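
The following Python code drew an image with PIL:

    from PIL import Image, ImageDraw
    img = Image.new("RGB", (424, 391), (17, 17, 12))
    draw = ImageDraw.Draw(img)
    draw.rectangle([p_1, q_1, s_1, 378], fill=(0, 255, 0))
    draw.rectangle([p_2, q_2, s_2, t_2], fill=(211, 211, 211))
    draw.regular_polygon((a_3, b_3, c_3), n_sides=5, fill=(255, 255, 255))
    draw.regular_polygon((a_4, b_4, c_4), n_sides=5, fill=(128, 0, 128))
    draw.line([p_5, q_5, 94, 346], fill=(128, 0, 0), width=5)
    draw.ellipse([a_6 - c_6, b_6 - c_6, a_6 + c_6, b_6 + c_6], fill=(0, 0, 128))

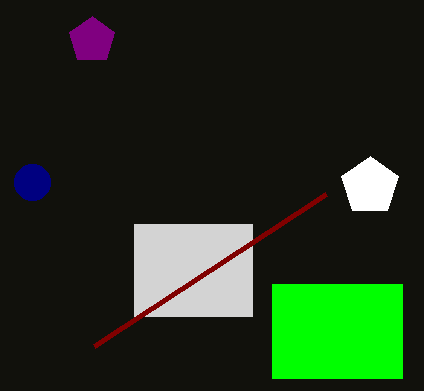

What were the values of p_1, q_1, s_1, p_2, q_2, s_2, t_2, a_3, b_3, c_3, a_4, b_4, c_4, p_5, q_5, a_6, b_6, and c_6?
p_1 = 272, q_1 = 284, s_1 = 402, p_2 = 134, q_2 = 224, s_2 = 252, t_2 = 316, a_3 = 370, b_3 = 186, c_3 = 30, a_4 = 92, b_4 = 40, c_4 = 24, p_5 = 326, q_5 = 194, a_6 = 32, b_6 = 182, c_6 = 18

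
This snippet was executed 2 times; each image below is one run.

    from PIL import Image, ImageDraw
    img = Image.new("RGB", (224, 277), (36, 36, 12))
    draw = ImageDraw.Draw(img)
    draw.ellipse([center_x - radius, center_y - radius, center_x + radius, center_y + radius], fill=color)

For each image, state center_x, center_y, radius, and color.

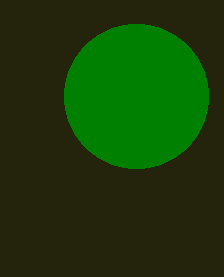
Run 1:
center_x = 136; center_y = 96; radius = 72; color = 'green'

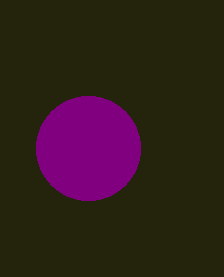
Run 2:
center_x = 88, center_y = 148, radius = 52, color = 'purple'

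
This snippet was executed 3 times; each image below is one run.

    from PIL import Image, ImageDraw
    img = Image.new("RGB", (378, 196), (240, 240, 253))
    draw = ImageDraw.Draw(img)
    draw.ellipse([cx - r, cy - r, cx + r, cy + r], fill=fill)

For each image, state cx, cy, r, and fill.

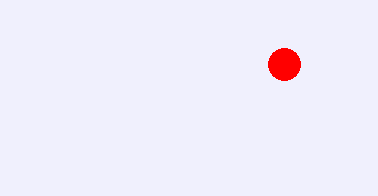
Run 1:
cx = 284
cy = 64
r = 16
fill = 'red'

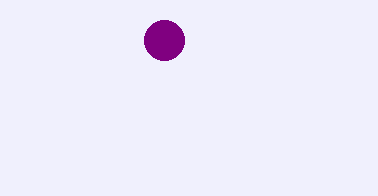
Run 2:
cx = 164
cy = 40
r = 20
fill = 'purple'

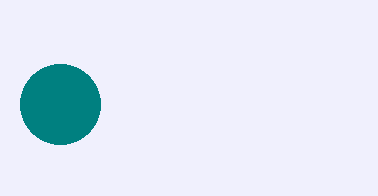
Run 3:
cx = 60
cy = 104
r = 40
fill = 'teal'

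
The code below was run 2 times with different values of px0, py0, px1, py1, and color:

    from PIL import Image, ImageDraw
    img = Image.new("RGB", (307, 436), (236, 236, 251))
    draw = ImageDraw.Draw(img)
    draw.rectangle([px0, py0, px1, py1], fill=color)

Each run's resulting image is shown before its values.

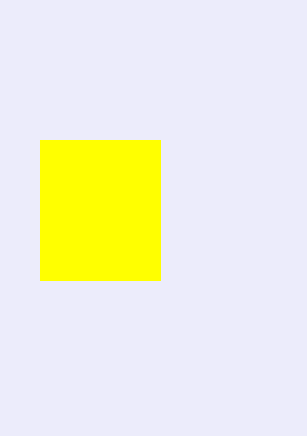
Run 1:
px0 = 40
py0 = 140
px1 = 160
py1 = 280
color = 'yellow'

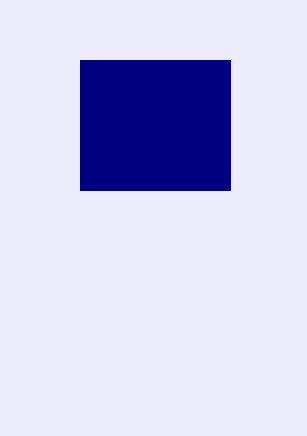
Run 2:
px0 = 80
py0 = 60
px1 = 230
py1 = 190
color = 'navy'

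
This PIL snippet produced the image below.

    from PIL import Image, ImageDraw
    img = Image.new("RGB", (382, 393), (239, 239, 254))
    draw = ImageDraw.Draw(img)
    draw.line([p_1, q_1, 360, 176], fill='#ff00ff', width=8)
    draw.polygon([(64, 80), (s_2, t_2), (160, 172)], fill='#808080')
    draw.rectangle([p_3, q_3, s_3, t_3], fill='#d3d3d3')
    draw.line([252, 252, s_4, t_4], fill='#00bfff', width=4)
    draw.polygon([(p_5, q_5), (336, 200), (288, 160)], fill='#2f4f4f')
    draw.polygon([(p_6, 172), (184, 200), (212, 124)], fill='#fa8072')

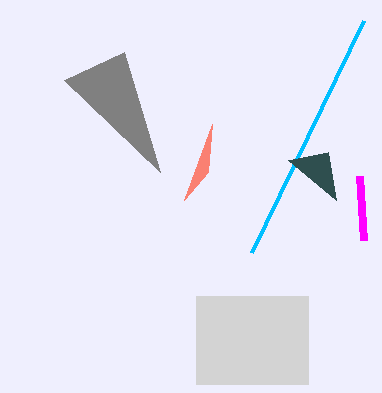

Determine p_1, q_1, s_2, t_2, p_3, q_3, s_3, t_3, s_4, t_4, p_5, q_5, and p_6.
p_1 = 364; q_1 = 240; s_2 = 124; t_2 = 52; p_3 = 196; q_3 = 296; s_3 = 308; t_3 = 384; s_4 = 364; t_4 = 20; p_5 = 328; q_5 = 152; p_6 = 208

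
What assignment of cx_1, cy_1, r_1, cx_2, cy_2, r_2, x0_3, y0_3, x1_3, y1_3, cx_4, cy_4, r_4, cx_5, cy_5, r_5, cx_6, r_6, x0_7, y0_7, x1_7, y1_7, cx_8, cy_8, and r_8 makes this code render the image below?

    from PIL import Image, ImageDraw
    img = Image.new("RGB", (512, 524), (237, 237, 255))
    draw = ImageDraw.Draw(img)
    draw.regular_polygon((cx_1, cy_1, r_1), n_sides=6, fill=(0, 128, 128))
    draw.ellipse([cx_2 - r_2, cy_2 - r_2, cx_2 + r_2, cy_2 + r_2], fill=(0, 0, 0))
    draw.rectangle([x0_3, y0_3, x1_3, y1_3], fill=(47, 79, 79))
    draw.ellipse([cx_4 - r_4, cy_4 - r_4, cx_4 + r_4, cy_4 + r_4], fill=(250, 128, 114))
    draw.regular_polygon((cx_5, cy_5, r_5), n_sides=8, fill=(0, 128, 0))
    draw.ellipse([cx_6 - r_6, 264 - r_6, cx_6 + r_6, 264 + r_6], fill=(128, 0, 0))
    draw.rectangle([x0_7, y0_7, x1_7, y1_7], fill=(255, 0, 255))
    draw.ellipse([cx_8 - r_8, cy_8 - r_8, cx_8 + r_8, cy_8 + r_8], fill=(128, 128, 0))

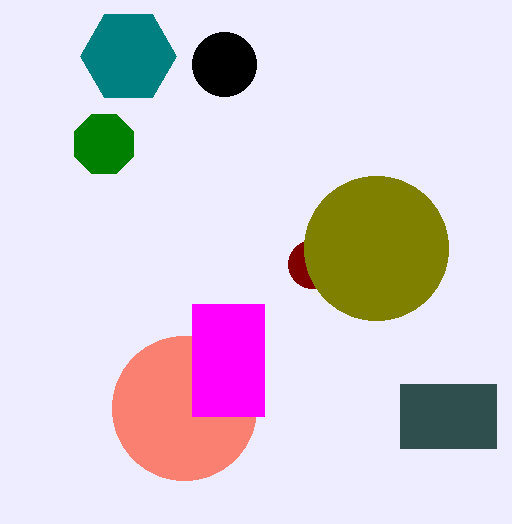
cx_1 = 128, cy_1 = 56, r_1 = 48, cx_2 = 224, cy_2 = 64, r_2 = 32, x0_3 = 400, y0_3 = 384, x1_3 = 496, y1_3 = 448, cx_4 = 184, cy_4 = 408, r_4 = 72, cx_5 = 104, cy_5 = 144, r_5 = 32, cx_6 = 312, r_6 = 24, x0_7 = 192, y0_7 = 304, x1_7 = 264, y1_7 = 416, cx_8 = 376, cy_8 = 248, r_8 = 72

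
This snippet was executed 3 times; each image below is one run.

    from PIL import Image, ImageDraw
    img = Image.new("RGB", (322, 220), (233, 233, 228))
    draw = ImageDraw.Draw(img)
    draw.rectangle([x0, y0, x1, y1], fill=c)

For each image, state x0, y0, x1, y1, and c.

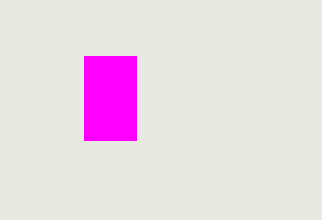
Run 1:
x0 = 84; y0 = 56; x1 = 136; y1 = 140; c = 'magenta'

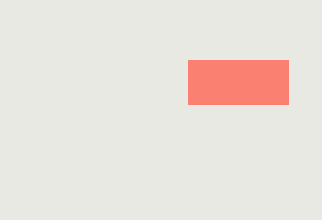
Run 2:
x0 = 188
y0 = 60
x1 = 288
y1 = 104
c = 'salmon'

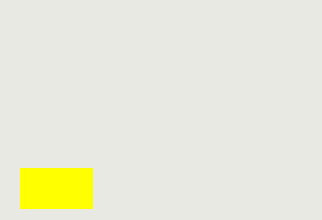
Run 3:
x0 = 20; y0 = 168; x1 = 92; y1 = 208; c = 'yellow'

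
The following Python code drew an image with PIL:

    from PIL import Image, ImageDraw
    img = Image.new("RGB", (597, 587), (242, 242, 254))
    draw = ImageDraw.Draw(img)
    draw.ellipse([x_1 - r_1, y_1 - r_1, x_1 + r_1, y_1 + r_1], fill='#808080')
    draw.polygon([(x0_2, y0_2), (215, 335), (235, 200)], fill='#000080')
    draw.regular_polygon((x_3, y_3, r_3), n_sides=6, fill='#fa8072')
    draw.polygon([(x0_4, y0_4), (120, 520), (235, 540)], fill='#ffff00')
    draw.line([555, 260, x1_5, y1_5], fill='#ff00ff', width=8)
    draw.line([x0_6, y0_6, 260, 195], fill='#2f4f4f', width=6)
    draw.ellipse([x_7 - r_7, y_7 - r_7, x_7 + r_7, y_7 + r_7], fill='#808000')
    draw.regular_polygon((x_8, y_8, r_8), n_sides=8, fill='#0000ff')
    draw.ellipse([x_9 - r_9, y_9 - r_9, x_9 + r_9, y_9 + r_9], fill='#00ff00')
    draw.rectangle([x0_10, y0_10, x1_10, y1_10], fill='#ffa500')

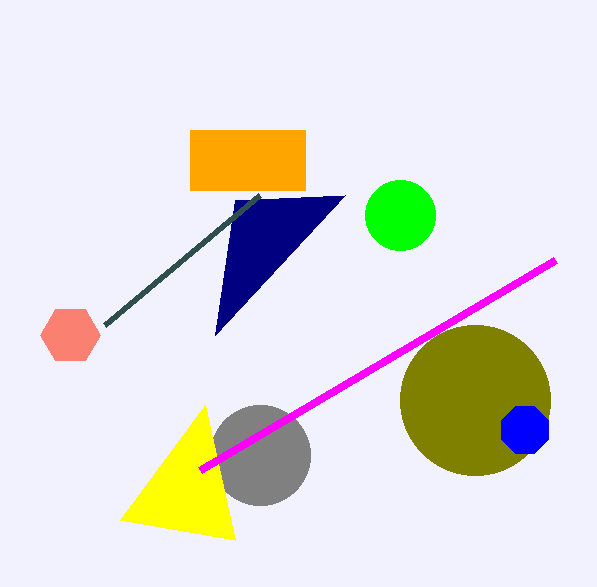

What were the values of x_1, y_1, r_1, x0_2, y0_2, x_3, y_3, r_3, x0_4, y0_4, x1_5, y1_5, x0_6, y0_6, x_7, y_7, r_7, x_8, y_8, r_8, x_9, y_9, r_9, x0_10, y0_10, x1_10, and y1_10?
x_1 = 260; y_1 = 455; r_1 = 50; x0_2 = 345; y0_2 = 195; x_3 = 70; y_3 = 335; r_3 = 30; x0_4 = 205; y0_4 = 405; x1_5 = 200; y1_5 = 470; x0_6 = 105; y0_6 = 325; x_7 = 475; y_7 = 400; r_7 = 75; x_8 = 525; y_8 = 430; r_8 = 25; x_9 = 400; y_9 = 215; r_9 = 35; x0_10 = 190; y0_10 = 130; x1_10 = 305; y1_10 = 190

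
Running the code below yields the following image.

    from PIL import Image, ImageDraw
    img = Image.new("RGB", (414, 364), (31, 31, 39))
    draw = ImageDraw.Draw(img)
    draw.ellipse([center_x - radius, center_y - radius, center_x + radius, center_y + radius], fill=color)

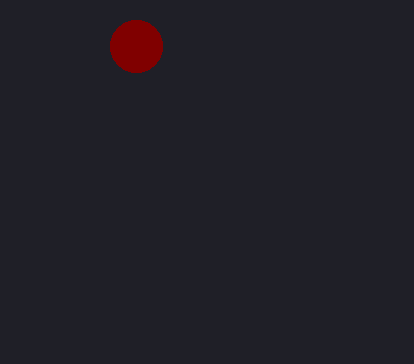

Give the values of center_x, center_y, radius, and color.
center_x = 136
center_y = 46
radius = 26
color = 'maroon'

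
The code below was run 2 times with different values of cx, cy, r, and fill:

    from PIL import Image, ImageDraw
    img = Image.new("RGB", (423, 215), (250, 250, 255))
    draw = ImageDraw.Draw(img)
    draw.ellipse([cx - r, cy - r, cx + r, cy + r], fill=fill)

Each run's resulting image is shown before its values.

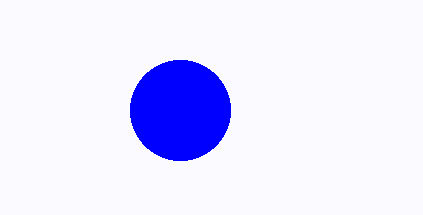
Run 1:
cx = 180, cy = 110, r = 50, fill = 'blue'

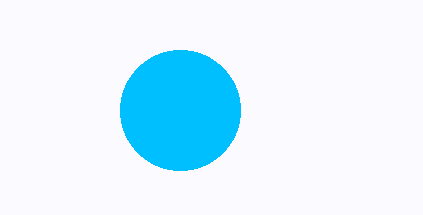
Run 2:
cx = 180
cy = 110
r = 60
fill = 'deepskyblue'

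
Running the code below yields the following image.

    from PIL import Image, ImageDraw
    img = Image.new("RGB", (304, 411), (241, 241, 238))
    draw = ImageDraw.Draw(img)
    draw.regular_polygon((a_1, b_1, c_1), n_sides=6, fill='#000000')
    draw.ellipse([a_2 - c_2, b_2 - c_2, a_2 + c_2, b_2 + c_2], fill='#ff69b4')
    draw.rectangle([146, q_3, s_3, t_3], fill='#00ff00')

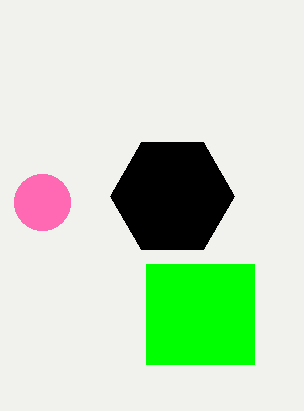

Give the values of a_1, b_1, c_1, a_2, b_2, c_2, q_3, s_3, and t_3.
a_1 = 172; b_1 = 196; c_1 = 62; a_2 = 42; b_2 = 202; c_2 = 28; q_3 = 264; s_3 = 254; t_3 = 364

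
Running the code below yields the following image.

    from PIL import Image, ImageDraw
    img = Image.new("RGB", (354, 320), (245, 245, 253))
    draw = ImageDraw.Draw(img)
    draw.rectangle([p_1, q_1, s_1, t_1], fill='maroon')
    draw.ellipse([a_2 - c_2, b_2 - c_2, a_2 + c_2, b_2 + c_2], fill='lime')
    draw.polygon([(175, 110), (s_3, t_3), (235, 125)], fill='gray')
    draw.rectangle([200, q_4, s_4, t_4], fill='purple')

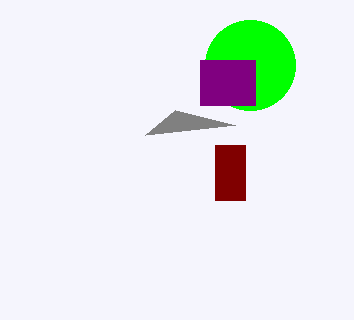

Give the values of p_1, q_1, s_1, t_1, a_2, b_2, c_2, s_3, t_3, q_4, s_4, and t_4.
p_1 = 215; q_1 = 145; s_1 = 245; t_1 = 200; a_2 = 250; b_2 = 65; c_2 = 45; s_3 = 145; t_3 = 135; q_4 = 60; s_4 = 255; t_4 = 105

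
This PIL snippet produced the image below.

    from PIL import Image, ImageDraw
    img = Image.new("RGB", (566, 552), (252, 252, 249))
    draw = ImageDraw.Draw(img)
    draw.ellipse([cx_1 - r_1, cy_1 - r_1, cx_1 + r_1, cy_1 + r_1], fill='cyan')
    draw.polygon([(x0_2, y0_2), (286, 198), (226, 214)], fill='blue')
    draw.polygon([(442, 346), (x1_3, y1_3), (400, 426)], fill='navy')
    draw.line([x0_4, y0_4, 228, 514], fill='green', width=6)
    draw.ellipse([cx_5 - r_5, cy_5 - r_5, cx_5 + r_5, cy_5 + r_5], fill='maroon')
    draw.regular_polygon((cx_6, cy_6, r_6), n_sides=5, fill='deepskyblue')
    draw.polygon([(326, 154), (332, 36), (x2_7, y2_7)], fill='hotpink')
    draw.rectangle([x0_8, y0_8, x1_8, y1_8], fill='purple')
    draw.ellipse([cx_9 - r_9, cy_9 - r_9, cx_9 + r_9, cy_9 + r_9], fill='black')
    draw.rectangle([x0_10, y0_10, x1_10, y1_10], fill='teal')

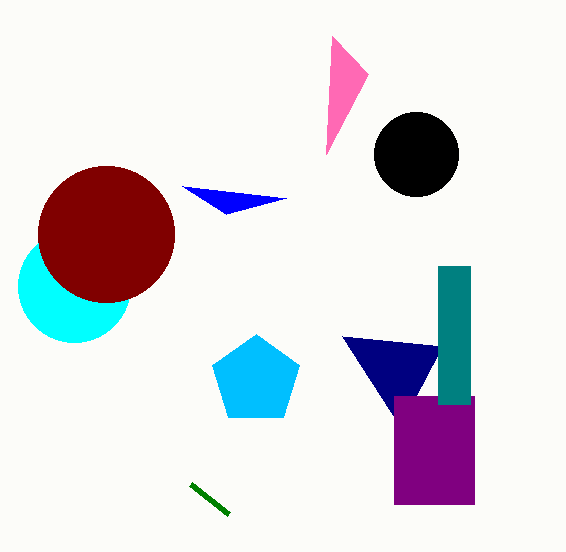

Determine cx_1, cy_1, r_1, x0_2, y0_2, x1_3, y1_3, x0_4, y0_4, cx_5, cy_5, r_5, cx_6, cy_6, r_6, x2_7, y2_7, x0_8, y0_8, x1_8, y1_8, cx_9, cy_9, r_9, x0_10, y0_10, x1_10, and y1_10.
cx_1 = 74; cy_1 = 286; r_1 = 56; x0_2 = 182; y0_2 = 186; x1_3 = 342; y1_3 = 336; x0_4 = 190; y0_4 = 484; cx_5 = 106; cy_5 = 234; r_5 = 68; cx_6 = 256; cy_6 = 380; r_6 = 46; x2_7 = 368; y2_7 = 74; x0_8 = 394; y0_8 = 396; x1_8 = 474; y1_8 = 504; cx_9 = 416; cy_9 = 154; r_9 = 42; x0_10 = 438; y0_10 = 266; x1_10 = 470; y1_10 = 404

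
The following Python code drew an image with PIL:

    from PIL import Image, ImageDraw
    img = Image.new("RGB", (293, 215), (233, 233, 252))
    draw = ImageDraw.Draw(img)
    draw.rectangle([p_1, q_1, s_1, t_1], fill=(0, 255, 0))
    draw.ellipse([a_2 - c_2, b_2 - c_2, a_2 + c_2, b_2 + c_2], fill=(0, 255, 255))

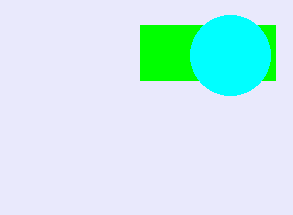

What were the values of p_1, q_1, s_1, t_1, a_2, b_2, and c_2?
p_1 = 140; q_1 = 25; s_1 = 275; t_1 = 80; a_2 = 230; b_2 = 55; c_2 = 40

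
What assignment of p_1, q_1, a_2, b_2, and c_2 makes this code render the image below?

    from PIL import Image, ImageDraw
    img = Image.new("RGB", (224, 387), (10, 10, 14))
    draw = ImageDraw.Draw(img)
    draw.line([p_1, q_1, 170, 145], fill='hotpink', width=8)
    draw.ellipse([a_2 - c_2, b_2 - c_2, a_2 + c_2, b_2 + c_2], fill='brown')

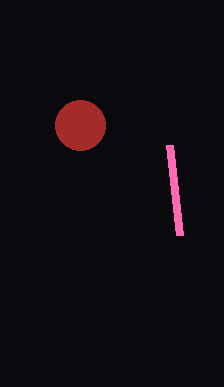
p_1 = 180; q_1 = 235; a_2 = 80; b_2 = 125; c_2 = 25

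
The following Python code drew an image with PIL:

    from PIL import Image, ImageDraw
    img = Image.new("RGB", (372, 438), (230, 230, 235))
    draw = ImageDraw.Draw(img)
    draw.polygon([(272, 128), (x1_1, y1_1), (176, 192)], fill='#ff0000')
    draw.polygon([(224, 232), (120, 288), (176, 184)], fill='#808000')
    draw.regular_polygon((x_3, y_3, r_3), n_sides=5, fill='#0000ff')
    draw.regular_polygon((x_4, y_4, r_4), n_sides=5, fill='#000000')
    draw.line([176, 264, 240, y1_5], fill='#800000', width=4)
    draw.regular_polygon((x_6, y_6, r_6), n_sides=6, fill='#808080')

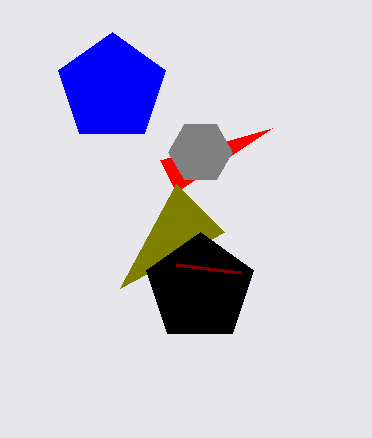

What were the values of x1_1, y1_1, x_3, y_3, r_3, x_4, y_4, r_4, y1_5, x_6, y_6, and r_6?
x1_1 = 160
y1_1 = 160
x_3 = 112
y_3 = 88
r_3 = 56
x_4 = 200
y_4 = 288
r_4 = 56
y1_5 = 272
x_6 = 200
y_6 = 152
r_6 = 32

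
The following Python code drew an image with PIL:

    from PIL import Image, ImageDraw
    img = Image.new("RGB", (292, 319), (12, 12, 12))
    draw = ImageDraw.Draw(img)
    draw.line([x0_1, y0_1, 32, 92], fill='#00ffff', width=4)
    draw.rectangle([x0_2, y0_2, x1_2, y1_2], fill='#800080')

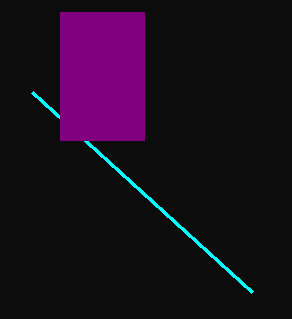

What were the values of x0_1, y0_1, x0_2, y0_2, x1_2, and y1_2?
x0_1 = 252; y0_1 = 292; x0_2 = 60; y0_2 = 12; x1_2 = 144; y1_2 = 140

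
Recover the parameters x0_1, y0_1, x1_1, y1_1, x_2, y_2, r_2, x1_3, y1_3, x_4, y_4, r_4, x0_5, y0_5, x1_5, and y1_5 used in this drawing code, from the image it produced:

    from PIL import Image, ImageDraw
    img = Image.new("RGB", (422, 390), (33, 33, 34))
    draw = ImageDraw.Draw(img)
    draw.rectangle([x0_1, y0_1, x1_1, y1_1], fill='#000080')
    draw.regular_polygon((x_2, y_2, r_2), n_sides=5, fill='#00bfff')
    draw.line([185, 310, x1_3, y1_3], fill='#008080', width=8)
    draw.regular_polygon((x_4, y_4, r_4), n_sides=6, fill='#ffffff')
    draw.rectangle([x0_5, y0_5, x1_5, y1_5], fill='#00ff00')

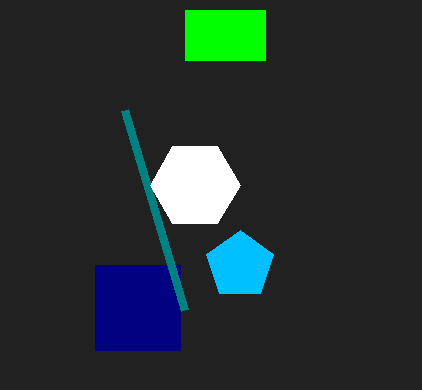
x0_1 = 95
y0_1 = 265
x1_1 = 180
y1_1 = 350
x_2 = 240
y_2 = 265
r_2 = 35
x1_3 = 125
y1_3 = 110
x_4 = 195
y_4 = 185
r_4 = 45
x0_5 = 185
y0_5 = 10
x1_5 = 265
y1_5 = 60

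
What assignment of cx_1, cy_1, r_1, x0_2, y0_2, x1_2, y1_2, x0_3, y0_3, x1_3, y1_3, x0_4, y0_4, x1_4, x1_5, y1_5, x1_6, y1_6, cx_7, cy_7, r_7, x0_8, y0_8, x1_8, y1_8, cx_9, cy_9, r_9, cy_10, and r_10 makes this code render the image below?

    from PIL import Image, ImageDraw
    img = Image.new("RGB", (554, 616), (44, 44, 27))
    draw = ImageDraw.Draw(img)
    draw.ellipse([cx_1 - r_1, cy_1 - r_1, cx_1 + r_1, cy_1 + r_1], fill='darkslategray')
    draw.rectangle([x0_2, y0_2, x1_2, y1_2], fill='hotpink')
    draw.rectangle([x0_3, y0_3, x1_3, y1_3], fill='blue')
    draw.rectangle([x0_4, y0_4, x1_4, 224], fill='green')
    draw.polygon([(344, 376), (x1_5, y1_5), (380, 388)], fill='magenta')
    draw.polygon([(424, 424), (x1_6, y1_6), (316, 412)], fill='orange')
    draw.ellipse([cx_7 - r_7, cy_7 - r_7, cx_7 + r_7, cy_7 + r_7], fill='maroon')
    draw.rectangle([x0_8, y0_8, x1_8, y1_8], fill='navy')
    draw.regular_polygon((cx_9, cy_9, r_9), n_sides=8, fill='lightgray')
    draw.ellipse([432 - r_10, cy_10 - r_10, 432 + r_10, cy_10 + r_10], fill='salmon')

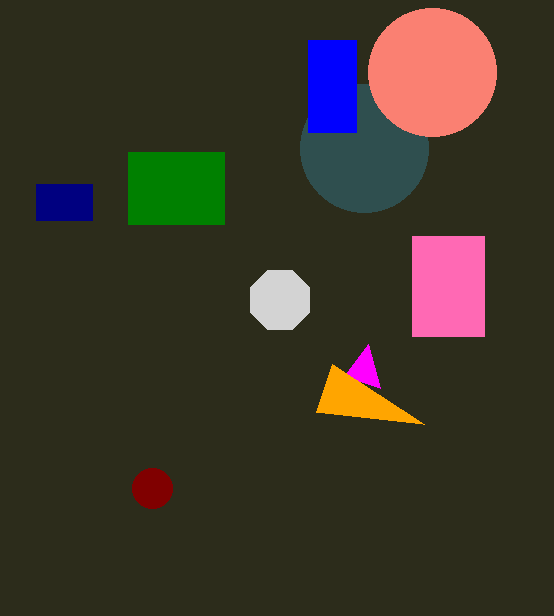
cx_1 = 364; cy_1 = 148; r_1 = 64; x0_2 = 412; y0_2 = 236; x1_2 = 484; y1_2 = 336; x0_3 = 308; y0_3 = 40; x1_3 = 356; y1_3 = 132; x0_4 = 128; y0_4 = 152; x1_4 = 224; x1_5 = 368; y1_5 = 344; x1_6 = 332; y1_6 = 364; cx_7 = 152; cy_7 = 488; r_7 = 20; x0_8 = 36; y0_8 = 184; x1_8 = 92; y1_8 = 220; cx_9 = 280; cy_9 = 300; r_9 = 32; cy_10 = 72; r_10 = 64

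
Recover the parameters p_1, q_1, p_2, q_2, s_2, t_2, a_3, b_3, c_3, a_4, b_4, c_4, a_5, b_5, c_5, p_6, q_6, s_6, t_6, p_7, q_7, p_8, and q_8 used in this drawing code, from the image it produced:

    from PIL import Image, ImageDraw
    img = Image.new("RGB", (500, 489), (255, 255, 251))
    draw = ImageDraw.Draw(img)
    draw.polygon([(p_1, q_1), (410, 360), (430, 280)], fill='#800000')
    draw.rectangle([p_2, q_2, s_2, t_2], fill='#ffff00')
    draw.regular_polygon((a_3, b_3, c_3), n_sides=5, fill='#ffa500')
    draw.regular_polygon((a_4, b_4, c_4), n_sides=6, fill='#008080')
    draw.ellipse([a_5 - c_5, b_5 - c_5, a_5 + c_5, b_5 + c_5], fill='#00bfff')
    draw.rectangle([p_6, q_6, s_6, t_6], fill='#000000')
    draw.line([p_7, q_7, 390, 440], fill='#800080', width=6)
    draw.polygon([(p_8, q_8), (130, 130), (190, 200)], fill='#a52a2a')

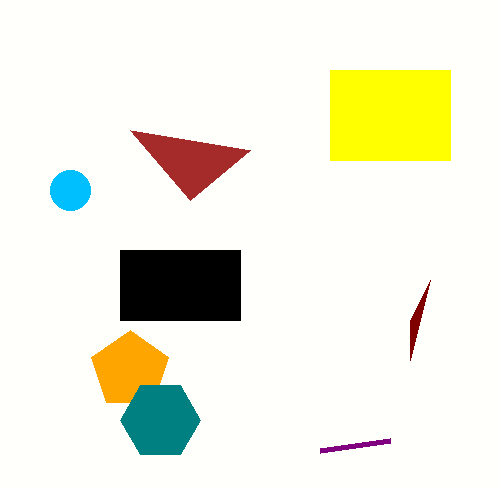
p_1 = 410, q_1 = 320, p_2 = 330, q_2 = 70, s_2 = 450, t_2 = 160, a_3 = 130, b_3 = 370, c_3 = 40, a_4 = 160, b_4 = 420, c_4 = 40, a_5 = 70, b_5 = 190, c_5 = 20, p_6 = 120, q_6 = 250, s_6 = 240, t_6 = 320, p_7 = 320, q_7 = 450, p_8 = 250, q_8 = 150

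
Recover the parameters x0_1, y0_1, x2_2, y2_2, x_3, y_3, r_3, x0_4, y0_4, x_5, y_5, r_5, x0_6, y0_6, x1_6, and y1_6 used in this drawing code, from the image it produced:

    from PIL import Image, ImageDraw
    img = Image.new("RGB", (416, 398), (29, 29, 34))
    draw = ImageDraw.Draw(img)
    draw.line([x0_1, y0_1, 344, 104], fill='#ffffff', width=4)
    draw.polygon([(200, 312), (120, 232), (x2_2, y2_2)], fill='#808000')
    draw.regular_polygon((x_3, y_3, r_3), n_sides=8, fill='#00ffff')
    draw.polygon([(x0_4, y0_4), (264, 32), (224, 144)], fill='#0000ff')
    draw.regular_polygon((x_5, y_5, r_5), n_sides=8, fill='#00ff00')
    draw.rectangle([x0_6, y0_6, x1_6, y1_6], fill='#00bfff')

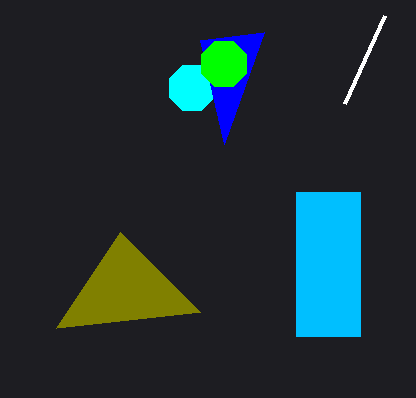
x0_1 = 384
y0_1 = 16
x2_2 = 56
y2_2 = 328
x_3 = 192
y_3 = 88
r_3 = 24
x0_4 = 200
y0_4 = 40
x_5 = 224
y_5 = 64
r_5 = 24
x0_6 = 296
y0_6 = 192
x1_6 = 360
y1_6 = 336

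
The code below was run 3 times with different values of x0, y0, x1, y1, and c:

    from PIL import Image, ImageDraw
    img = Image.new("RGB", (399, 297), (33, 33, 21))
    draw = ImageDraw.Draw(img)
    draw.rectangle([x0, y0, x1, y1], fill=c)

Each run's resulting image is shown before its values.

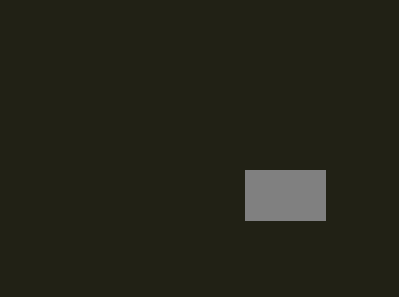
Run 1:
x0 = 245
y0 = 170
x1 = 325
y1 = 220
c = 'gray'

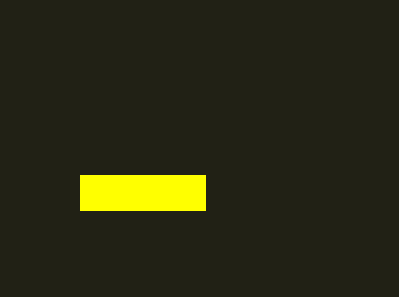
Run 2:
x0 = 80, y0 = 175, x1 = 205, y1 = 210, c = 'yellow'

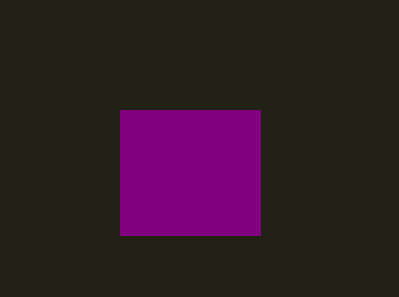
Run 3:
x0 = 120
y0 = 110
x1 = 260
y1 = 235
c = 'purple'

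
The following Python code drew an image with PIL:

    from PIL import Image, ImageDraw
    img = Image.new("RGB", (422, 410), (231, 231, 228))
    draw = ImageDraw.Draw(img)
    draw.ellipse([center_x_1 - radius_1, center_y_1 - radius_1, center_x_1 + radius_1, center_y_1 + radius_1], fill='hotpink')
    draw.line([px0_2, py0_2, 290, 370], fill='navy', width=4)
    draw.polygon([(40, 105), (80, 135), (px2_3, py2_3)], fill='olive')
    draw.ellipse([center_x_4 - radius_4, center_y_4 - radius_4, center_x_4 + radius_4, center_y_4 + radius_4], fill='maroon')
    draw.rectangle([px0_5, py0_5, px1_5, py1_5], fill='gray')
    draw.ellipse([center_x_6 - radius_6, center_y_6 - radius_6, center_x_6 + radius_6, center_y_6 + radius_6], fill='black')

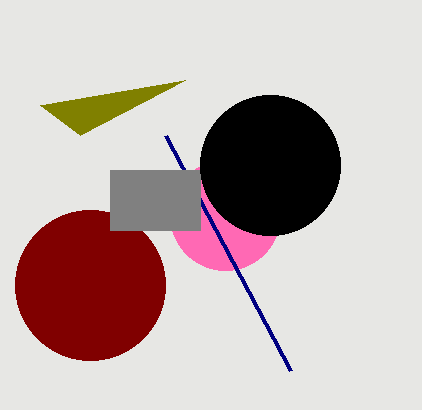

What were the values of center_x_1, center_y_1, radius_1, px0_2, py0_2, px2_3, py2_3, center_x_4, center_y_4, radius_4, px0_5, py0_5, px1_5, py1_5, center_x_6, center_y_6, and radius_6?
center_x_1 = 225, center_y_1 = 215, radius_1 = 55, px0_2 = 165, py0_2 = 135, px2_3 = 185, py2_3 = 80, center_x_4 = 90, center_y_4 = 285, radius_4 = 75, px0_5 = 110, py0_5 = 170, px1_5 = 200, py1_5 = 230, center_x_6 = 270, center_y_6 = 165, radius_6 = 70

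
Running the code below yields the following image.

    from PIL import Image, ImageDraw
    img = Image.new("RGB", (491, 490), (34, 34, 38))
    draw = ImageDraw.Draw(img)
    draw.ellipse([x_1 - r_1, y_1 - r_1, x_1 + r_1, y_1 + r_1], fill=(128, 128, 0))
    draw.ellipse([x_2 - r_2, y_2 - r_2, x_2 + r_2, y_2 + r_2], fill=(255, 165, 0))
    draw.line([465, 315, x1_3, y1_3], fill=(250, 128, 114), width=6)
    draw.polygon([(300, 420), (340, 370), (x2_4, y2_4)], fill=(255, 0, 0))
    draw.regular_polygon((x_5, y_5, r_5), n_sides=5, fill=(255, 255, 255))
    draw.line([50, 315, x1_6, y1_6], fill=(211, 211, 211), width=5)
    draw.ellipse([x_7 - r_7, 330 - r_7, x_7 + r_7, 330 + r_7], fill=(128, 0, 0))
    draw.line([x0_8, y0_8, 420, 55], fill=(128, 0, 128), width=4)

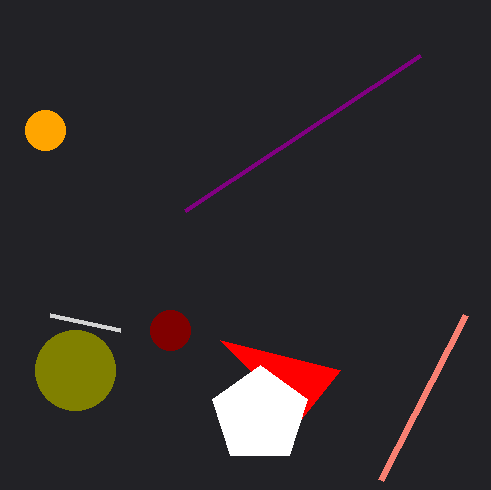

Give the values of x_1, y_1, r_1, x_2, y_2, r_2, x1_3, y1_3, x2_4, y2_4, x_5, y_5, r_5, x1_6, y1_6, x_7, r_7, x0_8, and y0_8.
x_1 = 75; y_1 = 370; r_1 = 40; x_2 = 45; y_2 = 130; r_2 = 20; x1_3 = 380; y1_3 = 480; x2_4 = 220; y2_4 = 340; x_5 = 260; y_5 = 415; r_5 = 50; x1_6 = 120; y1_6 = 330; x_7 = 170; r_7 = 20; x0_8 = 185; y0_8 = 210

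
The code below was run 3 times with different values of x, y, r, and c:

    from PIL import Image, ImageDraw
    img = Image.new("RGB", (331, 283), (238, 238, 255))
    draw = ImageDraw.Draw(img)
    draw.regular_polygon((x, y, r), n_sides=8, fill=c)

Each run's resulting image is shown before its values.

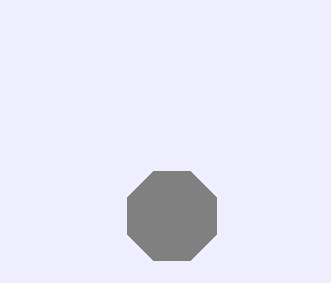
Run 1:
x = 172, y = 216, r = 48, c = 'gray'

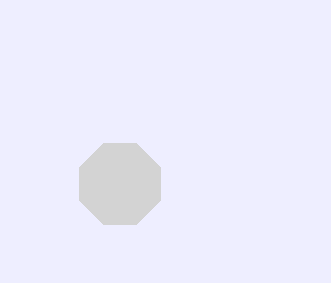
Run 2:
x = 120
y = 184
r = 44
c = 'lightgray'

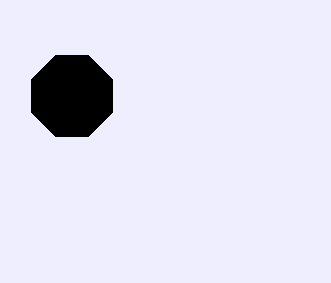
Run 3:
x = 72; y = 96; r = 44; c = 'black'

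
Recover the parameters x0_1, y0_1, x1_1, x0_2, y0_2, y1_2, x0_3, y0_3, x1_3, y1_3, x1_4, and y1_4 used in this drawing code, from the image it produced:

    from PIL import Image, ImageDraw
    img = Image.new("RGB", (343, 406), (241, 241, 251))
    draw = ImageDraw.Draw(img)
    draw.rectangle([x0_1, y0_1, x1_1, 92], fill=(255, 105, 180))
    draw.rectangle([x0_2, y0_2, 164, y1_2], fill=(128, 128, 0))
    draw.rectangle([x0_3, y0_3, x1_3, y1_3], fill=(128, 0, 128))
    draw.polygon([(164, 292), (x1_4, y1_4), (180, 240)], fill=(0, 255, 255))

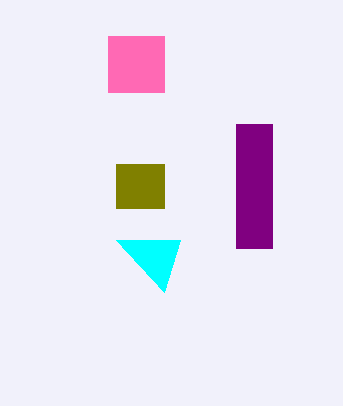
x0_1 = 108, y0_1 = 36, x1_1 = 164, x0_2 = 116, y0_2 = 164, y1_2 = 208, x0_3 = 236, y0_3 = 124, x1_3 = 272, y1_3 = 248, x1_4 = 116, y1_4 = 240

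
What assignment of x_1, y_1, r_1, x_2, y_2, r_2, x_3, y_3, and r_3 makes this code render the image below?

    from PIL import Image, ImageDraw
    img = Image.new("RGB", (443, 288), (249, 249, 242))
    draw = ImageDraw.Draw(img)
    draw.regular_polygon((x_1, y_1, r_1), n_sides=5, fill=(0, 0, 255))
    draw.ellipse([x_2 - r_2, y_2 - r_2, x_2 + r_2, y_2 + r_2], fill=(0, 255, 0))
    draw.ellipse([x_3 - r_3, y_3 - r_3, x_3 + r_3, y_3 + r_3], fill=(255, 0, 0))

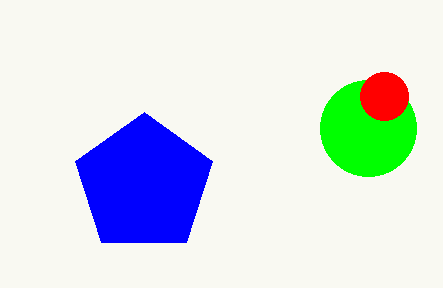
x_1 = 144, y_1 = 184, r_1 = 72, x_2 = 368, y_2 = 128, r_2 = 48, x_3 = 384, y_3 = 96, r_3 = 24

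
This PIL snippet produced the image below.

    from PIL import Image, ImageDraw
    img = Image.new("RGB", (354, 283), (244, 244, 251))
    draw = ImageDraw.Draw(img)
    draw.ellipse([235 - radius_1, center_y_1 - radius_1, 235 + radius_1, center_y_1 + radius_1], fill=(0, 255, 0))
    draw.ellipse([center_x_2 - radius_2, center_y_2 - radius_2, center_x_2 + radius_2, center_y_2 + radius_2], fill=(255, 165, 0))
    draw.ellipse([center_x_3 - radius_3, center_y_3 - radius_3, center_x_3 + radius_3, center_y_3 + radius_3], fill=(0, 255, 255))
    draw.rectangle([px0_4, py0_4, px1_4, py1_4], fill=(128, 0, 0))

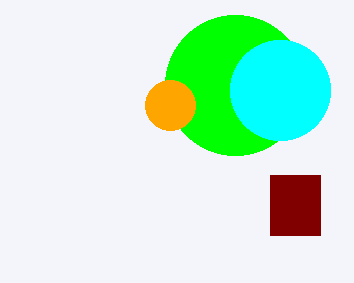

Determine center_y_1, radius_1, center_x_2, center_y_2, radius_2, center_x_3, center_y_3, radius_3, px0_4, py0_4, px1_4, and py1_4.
center_y_1 = 85
radius_1 = 70
center_x_2 = 170
center_y_2 = 105
radius_2 = 25
center_x_3 = 280
center_y_3 = 90
radius_3 = 50
px0_4 = 270
py0_4 = 175
px1_4 = 320
py1_4 = 235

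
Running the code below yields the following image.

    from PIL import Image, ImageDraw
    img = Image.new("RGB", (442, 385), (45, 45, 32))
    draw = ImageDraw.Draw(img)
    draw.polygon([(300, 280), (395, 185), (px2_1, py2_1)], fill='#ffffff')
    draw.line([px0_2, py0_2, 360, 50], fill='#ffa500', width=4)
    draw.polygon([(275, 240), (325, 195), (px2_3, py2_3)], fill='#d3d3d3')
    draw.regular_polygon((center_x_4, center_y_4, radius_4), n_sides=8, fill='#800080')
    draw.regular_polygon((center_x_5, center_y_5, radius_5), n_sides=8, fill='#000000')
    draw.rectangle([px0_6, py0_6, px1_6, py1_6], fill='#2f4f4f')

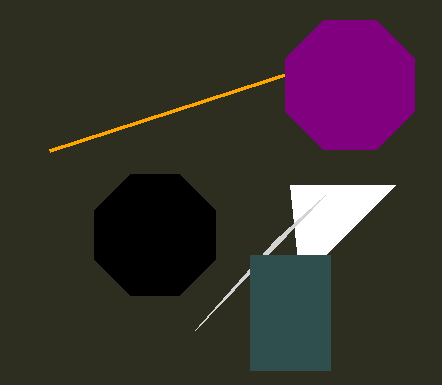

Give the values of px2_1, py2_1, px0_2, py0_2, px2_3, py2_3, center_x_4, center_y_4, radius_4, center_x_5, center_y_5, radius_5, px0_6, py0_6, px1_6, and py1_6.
px2_1 = 290; py2_1 = 185; px0_2 = 50; py0_2 = 150; px2_3 = 195; py2_3 = 330; center_x_4 = 350; center_y_4 = 85; radius_4 = 70; center_x_5 = 155; center_y_5 = 235; radius_5 = 65; px0_6 = 250; py0_6 = 255; px1_6 = 330; py1_6 = 370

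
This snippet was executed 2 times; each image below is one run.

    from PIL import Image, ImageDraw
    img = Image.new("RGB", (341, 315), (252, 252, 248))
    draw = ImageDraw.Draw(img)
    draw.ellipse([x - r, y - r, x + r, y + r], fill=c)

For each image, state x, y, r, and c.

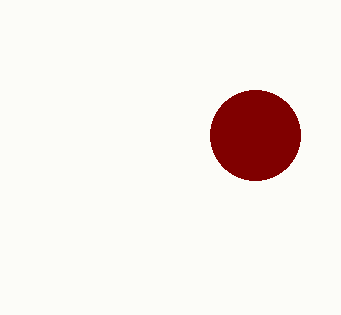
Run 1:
x = 255, y = 135, r = 45, c = 'maroon'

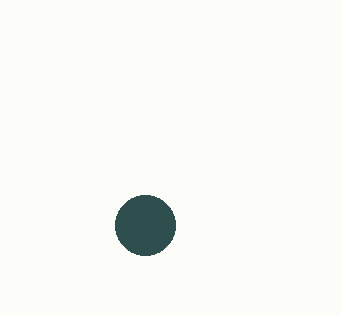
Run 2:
x = 145
y = 225
r = 30
c = 'darkslategray'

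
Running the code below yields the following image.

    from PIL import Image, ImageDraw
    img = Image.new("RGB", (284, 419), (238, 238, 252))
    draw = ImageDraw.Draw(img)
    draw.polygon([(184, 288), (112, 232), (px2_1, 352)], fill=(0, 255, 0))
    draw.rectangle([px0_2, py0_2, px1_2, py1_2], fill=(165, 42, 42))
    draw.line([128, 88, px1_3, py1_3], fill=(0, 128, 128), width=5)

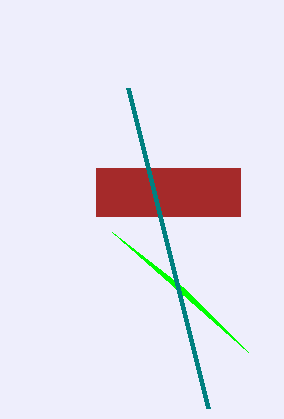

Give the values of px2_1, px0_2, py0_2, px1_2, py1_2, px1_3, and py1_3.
px2_1 = 248; px0_2 = 96; py0_2 = 168; px1_2 = 240; py1_2 = 216; px1_3 = 208; py1_3 = 408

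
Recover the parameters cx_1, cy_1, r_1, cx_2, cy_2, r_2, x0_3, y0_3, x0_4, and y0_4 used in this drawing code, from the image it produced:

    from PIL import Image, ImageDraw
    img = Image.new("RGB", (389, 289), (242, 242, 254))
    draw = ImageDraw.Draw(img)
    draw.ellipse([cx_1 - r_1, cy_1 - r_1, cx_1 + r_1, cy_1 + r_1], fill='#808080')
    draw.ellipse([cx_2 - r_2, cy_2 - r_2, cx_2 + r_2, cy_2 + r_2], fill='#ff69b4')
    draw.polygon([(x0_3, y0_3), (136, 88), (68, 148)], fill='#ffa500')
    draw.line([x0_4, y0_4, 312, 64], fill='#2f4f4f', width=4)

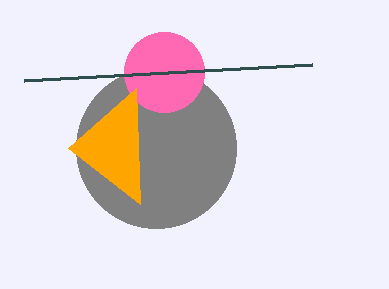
cx_1 = 156
cy_1 = 148
r_1 = 80
cx_2 = 164
cy_2 = 72
r_2 = 40
x0_3 = 140
y0_3 = 204
x0_4 = 24
y0_4 = 80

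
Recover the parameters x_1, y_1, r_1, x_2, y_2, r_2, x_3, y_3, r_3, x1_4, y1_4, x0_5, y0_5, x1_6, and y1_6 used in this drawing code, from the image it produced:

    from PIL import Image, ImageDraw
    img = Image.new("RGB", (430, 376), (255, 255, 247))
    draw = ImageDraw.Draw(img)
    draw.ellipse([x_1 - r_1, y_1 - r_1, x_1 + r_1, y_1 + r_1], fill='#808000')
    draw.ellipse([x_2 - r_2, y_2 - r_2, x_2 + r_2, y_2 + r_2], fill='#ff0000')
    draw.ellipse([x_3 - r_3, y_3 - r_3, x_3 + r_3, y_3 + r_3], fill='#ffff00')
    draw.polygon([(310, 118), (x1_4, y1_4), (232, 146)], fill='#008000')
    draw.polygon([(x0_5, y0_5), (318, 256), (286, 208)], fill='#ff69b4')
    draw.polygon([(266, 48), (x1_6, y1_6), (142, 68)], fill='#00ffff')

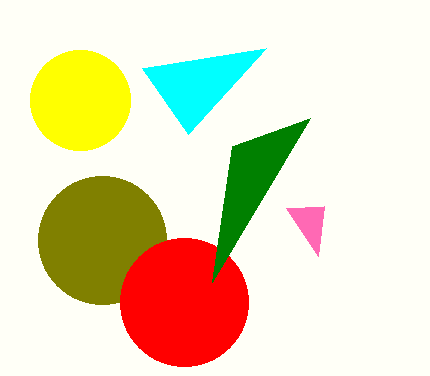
x_1 = 102, y_1 = 240, r_1 = 64, x_2 = 184, y_2 = 302, r_2 = 64, x_3 = 80, y_3 = 100, r_3 = 50, x1_4 = 212, y1_4 = 282, x0_5 = 324, y0_5 = 206, x1_6 = 188, y1_6 = 134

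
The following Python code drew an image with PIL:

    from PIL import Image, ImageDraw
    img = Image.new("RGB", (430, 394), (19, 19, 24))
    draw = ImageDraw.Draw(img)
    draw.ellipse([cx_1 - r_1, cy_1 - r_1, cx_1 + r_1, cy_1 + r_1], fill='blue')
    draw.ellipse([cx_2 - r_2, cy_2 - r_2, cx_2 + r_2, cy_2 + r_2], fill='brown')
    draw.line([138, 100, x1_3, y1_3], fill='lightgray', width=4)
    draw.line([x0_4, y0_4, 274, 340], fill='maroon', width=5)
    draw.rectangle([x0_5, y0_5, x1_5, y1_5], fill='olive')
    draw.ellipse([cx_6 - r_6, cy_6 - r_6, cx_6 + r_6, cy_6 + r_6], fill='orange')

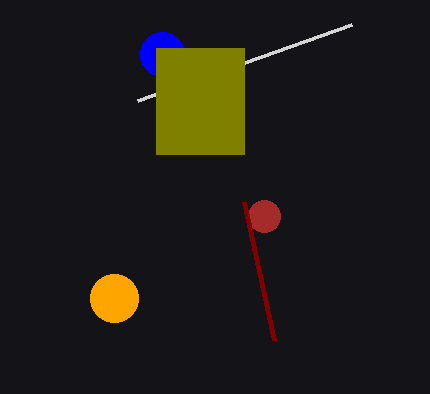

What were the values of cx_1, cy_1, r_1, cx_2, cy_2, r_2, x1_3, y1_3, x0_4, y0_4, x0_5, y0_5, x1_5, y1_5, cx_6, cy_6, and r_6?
cx_1 = 162
cy_1 = 54
r_1 = 22
cx_2 = 264
cy_2 = 216
r_2 = 16
x1_3 = 352
y1_3 = 24
x0_4 = 244
y0_4 = 202
x0_5 = 156
y0_5 = 48
x1_5 = 244
y1_5 = 154
cx_6 = 114
cy_6 = 298
r_6 = 24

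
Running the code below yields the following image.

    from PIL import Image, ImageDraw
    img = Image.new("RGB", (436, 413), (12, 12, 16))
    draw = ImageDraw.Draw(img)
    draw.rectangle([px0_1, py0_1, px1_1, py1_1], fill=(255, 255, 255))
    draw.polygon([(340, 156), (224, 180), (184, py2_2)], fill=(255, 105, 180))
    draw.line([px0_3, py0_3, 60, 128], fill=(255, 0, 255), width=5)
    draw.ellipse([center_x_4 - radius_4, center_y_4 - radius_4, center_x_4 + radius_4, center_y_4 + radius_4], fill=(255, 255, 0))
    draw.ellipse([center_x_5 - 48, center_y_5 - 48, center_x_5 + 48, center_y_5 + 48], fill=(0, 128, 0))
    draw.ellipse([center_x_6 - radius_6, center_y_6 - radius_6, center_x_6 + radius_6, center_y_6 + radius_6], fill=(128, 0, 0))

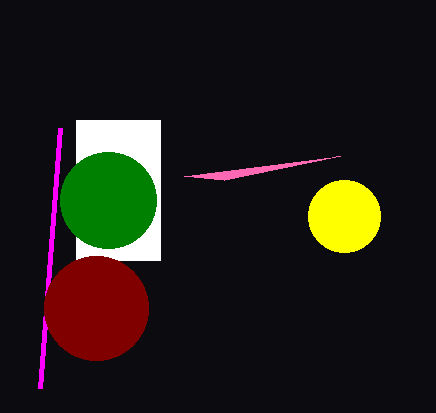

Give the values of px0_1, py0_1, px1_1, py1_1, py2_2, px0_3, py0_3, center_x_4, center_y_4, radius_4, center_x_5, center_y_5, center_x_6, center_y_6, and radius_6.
px0_1 = 76
py0_1 = 120
px1_1 = 160
py1_1 = 260
py2_2 = 176
px0_3 = 40
py0_3 = 388
center_x_4 = 344
center_y_4 = 216
radius_4 = 36
center_x_5 = 108
center_y_5 = 200
center_x_6 = 96
center_y_6 = 308
radius_6 = 52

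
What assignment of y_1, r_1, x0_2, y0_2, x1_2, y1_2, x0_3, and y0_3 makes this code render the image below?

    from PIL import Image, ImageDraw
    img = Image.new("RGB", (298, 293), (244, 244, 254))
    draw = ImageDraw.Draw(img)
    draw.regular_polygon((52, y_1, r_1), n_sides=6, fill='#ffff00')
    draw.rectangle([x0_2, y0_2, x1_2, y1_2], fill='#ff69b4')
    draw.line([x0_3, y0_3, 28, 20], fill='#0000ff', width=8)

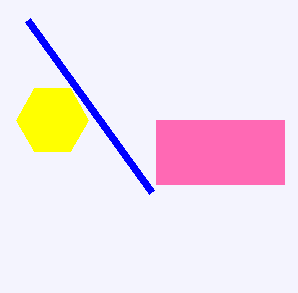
y_1 = 120, r_1 = 36, x0_2 = 156, y0_2 = 120, x1_2 = 284, y1_2 = 184, x0_3 = 152, y0_3 = 192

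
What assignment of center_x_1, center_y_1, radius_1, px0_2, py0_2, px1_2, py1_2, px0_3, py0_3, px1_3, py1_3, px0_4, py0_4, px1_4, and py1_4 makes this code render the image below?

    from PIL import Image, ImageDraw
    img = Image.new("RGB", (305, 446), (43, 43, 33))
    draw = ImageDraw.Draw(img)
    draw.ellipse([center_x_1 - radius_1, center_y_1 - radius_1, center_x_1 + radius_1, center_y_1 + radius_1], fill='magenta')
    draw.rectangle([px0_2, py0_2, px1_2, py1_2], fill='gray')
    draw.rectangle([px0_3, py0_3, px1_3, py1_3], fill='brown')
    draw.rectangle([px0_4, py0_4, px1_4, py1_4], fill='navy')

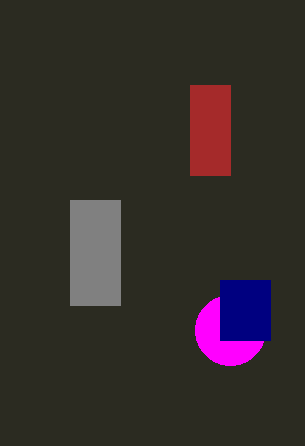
center_x_1 = 230; center_y_1 = 330; radius_1 = 35; px0_2 = 70; py0_2 = 200; px1_2 = 120; py1_2 = 305; px0_3 = 190; py0_3 = 85; px1_3 = 230; py1_3 = 175; px0_4 = 220; py0_4 = 280; px1_4 = 270; py1_4 = 340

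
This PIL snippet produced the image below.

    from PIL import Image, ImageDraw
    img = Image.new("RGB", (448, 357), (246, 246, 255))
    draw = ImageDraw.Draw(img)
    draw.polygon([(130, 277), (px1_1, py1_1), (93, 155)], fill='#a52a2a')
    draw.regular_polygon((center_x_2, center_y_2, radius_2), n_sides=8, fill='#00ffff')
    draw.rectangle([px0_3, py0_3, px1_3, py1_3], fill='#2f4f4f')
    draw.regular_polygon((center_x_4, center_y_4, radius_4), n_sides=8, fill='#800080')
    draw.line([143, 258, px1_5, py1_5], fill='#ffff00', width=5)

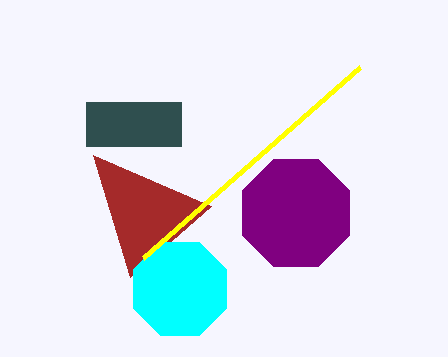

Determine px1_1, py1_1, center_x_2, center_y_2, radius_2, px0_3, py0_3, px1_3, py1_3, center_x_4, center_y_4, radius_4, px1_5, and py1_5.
px1_1 = 211
py1_1 = 206
center_x_2 = 180
center_y_2 = 289
radius_2 = 50
px0_3 = 86
py0_3 = 102
px1_3 = 181
py1_3 = 146
center_x_4 = 296
center_y_4 = 213
radius_4 = 58
px1_5 = 360
py1_5 = 67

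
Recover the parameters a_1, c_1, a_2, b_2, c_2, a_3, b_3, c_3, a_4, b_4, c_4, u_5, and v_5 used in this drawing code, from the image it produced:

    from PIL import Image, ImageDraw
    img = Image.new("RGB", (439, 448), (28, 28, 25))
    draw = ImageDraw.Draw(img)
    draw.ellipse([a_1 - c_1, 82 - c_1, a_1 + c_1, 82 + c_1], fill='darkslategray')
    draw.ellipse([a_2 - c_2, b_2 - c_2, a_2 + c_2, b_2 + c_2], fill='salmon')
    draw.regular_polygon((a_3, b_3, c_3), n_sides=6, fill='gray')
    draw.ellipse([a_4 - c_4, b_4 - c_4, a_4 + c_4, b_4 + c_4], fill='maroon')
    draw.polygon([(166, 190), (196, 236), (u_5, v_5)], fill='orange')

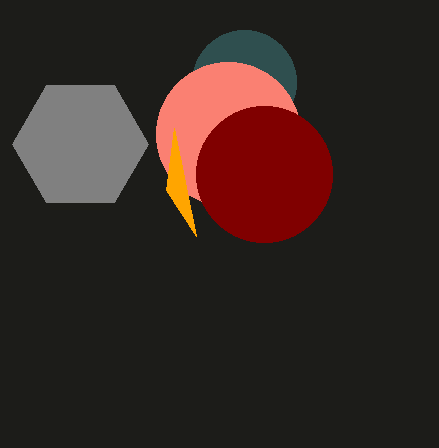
a_1 = 244; c_1 = 52; a_2 = 228; b_2 = 134; c_2 = 72; a_3 = 80; b_3 = 144; c_3 = 68; a_4 = 264; b_4 = 174; c_4 = 68; u_5 = 174; v_5 = 128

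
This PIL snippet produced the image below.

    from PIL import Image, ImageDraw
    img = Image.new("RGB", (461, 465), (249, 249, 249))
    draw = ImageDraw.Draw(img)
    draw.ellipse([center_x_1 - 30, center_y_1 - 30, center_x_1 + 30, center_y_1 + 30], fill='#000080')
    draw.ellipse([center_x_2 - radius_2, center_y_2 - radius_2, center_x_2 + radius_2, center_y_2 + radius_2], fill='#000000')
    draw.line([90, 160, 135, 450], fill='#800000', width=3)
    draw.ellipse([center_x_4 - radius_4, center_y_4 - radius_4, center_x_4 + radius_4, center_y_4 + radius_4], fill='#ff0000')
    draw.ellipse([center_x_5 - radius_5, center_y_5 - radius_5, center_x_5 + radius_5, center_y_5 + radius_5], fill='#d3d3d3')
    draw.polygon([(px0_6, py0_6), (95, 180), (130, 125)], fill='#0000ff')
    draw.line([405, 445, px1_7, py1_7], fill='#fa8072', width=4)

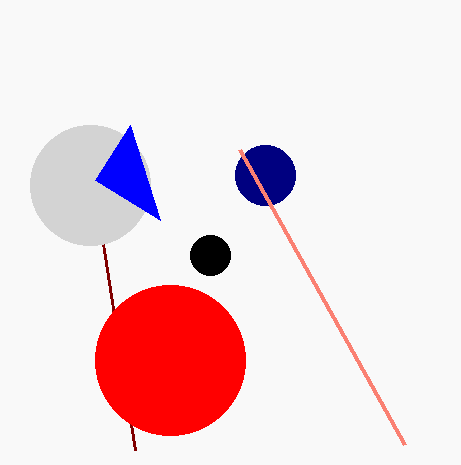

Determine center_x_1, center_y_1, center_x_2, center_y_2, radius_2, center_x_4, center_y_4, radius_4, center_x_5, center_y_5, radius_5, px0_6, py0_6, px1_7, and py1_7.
center_x_1 = 265; center_y_1 = 175; center_x_2 = 210; center_y_2 = 255; radius_2 = 20; center_x_4 = 170; center_y_4 = 360; radius_4 = 75; center_x_5 = 90; center_y_5 = 185; radius_5 = 60; px0_6 = 160; py0_6 = 220; px1_7 = 240; py1_7 = 150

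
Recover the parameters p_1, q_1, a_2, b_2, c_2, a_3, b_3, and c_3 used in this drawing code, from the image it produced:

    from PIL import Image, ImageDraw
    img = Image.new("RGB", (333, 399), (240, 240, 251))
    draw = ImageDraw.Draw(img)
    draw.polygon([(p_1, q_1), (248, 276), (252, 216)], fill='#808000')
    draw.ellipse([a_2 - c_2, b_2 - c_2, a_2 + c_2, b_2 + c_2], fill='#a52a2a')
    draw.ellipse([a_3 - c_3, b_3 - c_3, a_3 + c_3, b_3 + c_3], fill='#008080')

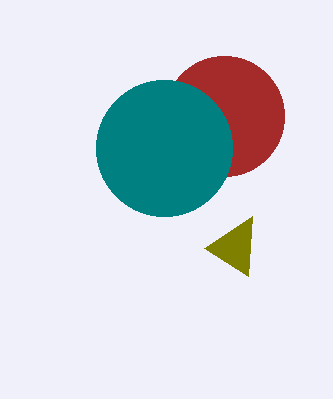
p_1 = 204, q_1 = 248, a_2 = 224, b_2 = 116, c_2 = 60, a_3 = 164, b_3 = 148, c_3 = 68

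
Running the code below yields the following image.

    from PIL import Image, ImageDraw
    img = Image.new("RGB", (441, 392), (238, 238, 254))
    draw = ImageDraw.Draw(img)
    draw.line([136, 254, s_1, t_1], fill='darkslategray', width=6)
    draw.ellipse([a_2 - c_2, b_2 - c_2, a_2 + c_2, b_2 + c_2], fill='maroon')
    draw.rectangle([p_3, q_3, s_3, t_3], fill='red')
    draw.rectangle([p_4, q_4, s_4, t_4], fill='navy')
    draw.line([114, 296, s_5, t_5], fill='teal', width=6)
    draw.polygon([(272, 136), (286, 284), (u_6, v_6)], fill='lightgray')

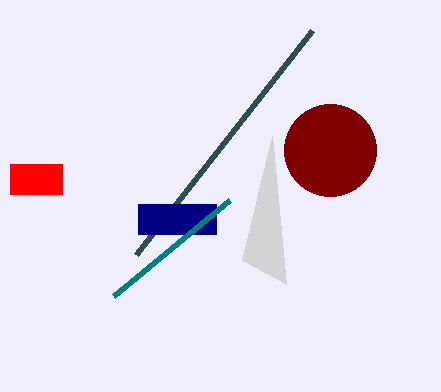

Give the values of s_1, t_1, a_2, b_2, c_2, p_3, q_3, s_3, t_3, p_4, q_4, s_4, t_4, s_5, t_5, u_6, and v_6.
s_1 = 312; t_1 = 30; a_2 = 330; b_2 = 150; c_2 = 46; p_3 = 10; q_3 = 164; s_3 = 62; t_3 = 194; p_4 = 138; q_4 = 204; s_4 = 216; t_4 = 234; s_5 = 230; t_5 = 200; u_6 = 242; v_6 = 260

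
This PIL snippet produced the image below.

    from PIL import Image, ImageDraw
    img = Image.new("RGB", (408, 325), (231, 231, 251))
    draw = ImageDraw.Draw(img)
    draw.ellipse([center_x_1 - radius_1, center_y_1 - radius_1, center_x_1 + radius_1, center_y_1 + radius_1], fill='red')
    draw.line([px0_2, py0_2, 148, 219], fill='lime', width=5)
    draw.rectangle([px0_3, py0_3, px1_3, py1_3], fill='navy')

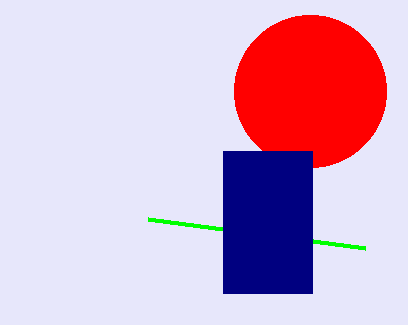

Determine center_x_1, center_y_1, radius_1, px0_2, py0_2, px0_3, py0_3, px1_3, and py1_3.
center_x_1 = 310, center_y_1 = 91, radius_1 = 76, px0_2 = 365, py0_2 = 248, px0_3 = 223, py0_3 = 151, px1_3 = 312, py1_3 = 293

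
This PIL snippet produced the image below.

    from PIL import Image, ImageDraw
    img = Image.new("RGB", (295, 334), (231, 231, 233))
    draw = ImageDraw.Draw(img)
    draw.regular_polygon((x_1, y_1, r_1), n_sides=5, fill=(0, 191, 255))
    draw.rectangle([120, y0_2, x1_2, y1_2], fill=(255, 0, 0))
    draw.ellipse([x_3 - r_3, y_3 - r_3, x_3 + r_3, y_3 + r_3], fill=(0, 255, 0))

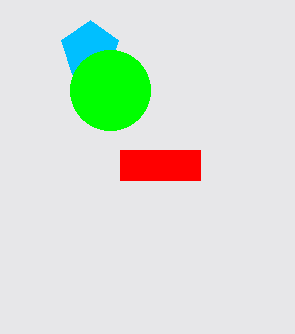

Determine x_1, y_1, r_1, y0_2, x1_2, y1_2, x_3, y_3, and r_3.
x_1 = 90
y_1 = 50
r_1 = 30
y0_2 = 150
x1_2 = 200
y1_2 = 180
x_3 = 110
y_3 = 90
r_3 = 40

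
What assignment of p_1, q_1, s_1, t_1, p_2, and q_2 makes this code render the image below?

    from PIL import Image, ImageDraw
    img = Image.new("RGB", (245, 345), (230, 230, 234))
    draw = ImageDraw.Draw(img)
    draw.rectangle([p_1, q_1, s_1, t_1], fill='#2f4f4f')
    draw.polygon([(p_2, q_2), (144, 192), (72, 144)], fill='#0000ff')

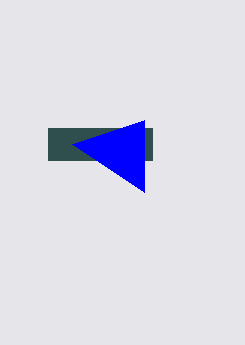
p_1 = 48, q_1 = 128, s_1 = 152, t_1 = 160, p_2 = 144, q_2 = 120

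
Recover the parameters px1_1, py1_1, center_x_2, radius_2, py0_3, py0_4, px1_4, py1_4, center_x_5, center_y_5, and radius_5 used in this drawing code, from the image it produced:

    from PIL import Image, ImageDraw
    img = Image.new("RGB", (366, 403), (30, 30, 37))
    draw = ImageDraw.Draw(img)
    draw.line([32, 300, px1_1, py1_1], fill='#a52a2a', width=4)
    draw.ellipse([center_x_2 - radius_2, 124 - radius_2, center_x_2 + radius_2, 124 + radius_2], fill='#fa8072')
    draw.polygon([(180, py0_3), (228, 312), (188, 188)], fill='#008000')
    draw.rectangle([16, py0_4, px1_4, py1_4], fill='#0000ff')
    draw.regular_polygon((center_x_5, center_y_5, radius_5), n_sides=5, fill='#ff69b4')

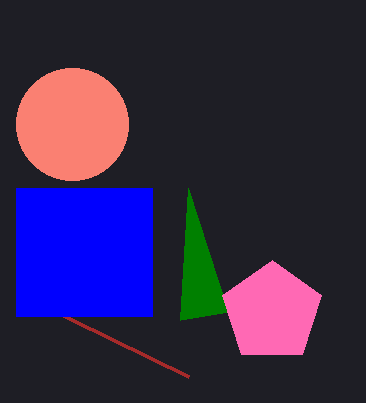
px1_1 = 188, py1_1 = 376, center_x_2 = 72, radius_2 = 56, py0_3 = 320, py0_4 = 188, px1_4 = 152, py1_4 = 316, center_x_5 = 272, center_y_5 = 312, radius_5 = 52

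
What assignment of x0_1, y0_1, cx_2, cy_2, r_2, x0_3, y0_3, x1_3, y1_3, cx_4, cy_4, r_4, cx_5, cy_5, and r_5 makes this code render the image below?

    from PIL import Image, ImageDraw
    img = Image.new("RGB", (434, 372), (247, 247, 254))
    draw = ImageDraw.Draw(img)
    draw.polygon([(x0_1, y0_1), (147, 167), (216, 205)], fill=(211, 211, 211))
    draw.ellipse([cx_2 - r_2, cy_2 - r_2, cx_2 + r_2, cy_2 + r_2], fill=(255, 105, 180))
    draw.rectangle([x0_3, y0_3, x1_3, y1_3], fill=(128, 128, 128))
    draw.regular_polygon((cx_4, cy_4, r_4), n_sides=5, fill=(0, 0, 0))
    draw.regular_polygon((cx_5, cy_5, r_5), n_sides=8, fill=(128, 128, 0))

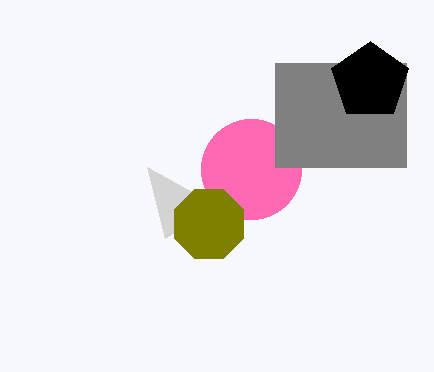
x0_1 = 165, y0_1 = 238, cx_2 = 251, cy_2 = 169, r_2 = 50, x0_3 = 275, y0_3 = 63, x1_3 = 406, y1_3 = 167, cx_4 = 370, cy_4 = 81, r_4 = 40, cx_5 = 209, cy_5 = 224, r_5 = 37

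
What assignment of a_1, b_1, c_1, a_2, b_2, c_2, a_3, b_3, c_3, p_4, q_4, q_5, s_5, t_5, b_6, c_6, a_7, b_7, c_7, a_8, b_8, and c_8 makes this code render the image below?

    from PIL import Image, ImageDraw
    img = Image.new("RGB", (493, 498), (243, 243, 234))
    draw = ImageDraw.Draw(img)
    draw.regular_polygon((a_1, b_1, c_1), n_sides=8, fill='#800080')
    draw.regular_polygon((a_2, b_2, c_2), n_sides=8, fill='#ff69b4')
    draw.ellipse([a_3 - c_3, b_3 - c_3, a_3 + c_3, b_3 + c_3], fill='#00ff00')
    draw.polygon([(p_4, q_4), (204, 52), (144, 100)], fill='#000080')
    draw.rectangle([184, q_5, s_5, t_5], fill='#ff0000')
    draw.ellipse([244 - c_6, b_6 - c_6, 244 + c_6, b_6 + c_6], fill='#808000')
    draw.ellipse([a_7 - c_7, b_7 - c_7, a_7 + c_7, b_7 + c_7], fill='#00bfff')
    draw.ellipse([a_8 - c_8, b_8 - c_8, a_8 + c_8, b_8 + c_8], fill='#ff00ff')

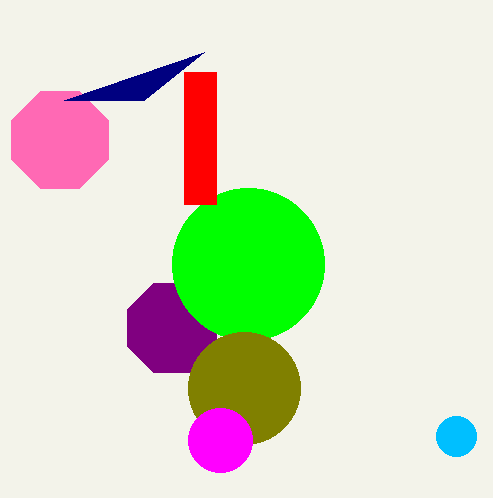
a_1 = 172
b_1 = 328
c_1 = 48
a_2 = 60
b_2 = 140
c_2 = 52
a_3 = 248
b_3 = 264
c_3 = 76
p_4 = 64
q_4 = 100
q_5 = 72
s_5 = 216
t_5 = 204
b_6 = 388
c_6 = 56
a_7 = 456
b_7 = 436
c_7 = 20
a_8 = 220
b_8 = 440
c_8 = 32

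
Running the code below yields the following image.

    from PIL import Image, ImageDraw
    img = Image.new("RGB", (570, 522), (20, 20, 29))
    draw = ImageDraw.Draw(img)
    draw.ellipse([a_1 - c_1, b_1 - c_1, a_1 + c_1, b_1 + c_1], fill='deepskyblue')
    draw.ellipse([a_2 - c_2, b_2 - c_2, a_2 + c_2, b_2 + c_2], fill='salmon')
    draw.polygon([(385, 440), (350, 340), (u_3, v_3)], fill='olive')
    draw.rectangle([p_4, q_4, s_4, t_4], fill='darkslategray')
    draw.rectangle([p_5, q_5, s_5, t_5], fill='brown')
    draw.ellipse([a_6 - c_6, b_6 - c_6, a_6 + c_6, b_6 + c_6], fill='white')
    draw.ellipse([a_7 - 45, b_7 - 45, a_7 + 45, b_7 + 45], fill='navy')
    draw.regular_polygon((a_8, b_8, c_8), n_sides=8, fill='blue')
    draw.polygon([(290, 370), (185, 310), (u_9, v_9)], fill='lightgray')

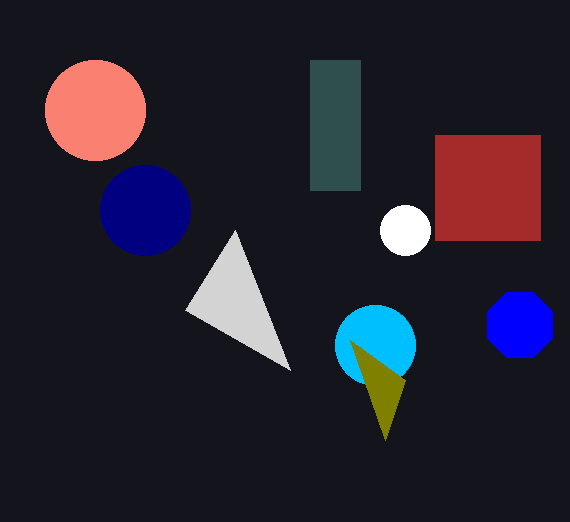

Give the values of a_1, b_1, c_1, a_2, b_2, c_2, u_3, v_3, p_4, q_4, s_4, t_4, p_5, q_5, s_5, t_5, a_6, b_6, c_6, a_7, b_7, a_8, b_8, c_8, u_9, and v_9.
a_1 = 375; b_1 = 345; c_1 = 40; a_2 = 95; b_2 = 110; c_2 = 50; u_3 = 405; v_3 = 380; p_4 = 310; q_4 = 60; s_4 = 360; t_4 = 190; p_5 = 435; q_5 = 135; s_5 = 540; t_5 = 240; a_6 = 405; b_6 = 230; c_6 = 25; a_7 = 145; b_7 = 210; a_8 = 520; b_8 = 325; c_8 = 35; u_9 = 235; v_9 = 230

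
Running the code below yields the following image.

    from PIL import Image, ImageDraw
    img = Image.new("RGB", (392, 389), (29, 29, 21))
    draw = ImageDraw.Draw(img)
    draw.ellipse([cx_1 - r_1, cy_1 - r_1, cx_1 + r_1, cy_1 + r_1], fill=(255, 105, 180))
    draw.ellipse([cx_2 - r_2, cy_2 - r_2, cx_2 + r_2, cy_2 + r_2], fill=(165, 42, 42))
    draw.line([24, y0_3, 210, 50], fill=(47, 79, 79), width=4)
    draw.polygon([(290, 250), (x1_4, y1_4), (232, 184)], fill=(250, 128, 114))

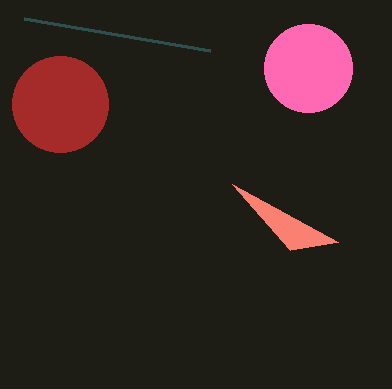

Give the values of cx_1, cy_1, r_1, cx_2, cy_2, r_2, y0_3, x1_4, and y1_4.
cx_1 = 308, cy_1 = 68, r_1 = 44, cx_2 = 60, cy_2 = 104, r_2 = 48, y0_3 = 18, x1_4 = 338, y1_4 = 242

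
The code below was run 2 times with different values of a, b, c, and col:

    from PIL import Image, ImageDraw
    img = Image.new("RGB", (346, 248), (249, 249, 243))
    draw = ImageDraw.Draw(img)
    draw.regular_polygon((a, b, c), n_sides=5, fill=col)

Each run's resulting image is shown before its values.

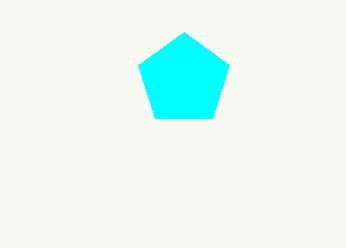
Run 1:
a = 184, b = 80, c = 48, col = 'cyan'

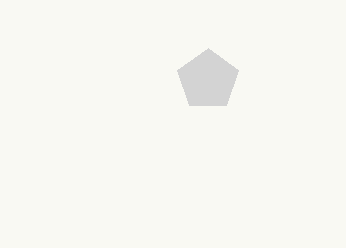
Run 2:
a = 208
b = 80
c = 32
col = 'lightgray'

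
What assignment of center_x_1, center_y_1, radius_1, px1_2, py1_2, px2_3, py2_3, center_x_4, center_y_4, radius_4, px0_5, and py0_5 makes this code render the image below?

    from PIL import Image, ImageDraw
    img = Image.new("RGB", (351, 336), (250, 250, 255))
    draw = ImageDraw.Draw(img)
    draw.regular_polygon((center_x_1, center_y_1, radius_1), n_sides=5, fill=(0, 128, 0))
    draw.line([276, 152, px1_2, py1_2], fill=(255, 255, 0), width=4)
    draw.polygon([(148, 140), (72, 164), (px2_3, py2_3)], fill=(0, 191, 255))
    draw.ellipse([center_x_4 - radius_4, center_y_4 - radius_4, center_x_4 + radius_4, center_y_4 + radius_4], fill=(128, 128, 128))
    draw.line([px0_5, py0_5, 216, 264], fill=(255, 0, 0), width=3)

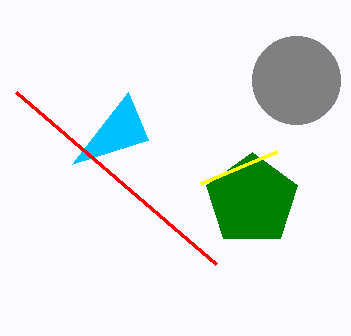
center_x_1 = 252, center_y_1 = 200, radius_1 = 48, px1_2 = 200, py1_2 = 184, px2_3 = 128, py2_3 = 92, center_x_4 = 296, center_y_4 = 80, radius_4 = 44, px0_5 = 16, py0_5 = 92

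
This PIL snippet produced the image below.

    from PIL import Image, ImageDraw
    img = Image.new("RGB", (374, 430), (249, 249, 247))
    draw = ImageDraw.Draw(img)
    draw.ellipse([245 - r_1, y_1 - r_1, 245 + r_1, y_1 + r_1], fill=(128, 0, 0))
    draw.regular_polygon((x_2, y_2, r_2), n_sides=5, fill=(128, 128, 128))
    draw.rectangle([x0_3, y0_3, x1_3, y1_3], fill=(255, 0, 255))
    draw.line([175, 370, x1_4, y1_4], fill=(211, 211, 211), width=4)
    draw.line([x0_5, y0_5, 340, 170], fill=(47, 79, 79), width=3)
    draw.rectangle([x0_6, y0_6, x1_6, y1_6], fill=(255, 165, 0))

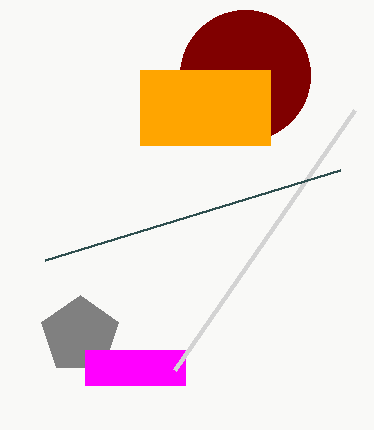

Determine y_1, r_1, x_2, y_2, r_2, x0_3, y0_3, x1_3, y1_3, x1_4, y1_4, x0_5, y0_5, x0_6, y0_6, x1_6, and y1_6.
y_1 = 75; r_1 = 65; x_2 = 80; y_2 = 335; r_2 = 40; x0_3 = 85; y0_3 = 350; x1_3 = 185; y1_3 = 385; x1_4 = 355; y1_4 = 110; x0_5 = 45; y0_5 = 260; x0_6 = 140; y0_6 = 70; x1_6 = 270; y1_6 = 145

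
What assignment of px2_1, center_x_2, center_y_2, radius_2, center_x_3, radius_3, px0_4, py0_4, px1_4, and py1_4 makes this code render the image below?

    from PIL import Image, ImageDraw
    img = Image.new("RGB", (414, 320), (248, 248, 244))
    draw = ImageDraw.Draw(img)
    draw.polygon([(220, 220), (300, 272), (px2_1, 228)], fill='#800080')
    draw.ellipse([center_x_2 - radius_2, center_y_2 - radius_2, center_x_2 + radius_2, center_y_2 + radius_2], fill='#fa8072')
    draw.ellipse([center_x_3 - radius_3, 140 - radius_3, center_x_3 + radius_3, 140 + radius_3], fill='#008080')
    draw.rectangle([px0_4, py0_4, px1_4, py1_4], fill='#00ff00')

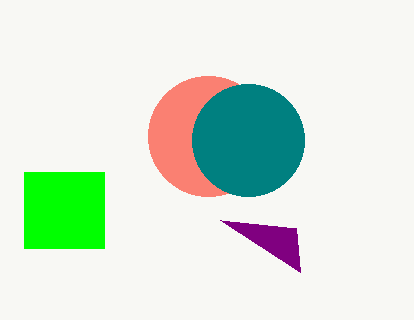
px2_1 = 296; center_x_2 = 208; center_y_2 = 136; radius_2 = 60; center_x_3 = 248; radius_3 = 56; px0_4 = 24; py0_4 = 172; px1_4 = 104; py1_4 = 248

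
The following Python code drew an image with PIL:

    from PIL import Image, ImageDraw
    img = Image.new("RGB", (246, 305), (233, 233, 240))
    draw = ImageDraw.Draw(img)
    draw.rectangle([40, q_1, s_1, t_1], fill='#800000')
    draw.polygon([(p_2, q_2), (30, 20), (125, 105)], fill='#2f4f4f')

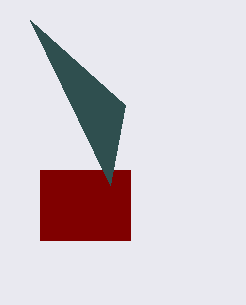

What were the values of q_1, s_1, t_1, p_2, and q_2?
q_1 = 170; s_1 = 130; t_1 = 240; p_2 = 110; q_2 = 185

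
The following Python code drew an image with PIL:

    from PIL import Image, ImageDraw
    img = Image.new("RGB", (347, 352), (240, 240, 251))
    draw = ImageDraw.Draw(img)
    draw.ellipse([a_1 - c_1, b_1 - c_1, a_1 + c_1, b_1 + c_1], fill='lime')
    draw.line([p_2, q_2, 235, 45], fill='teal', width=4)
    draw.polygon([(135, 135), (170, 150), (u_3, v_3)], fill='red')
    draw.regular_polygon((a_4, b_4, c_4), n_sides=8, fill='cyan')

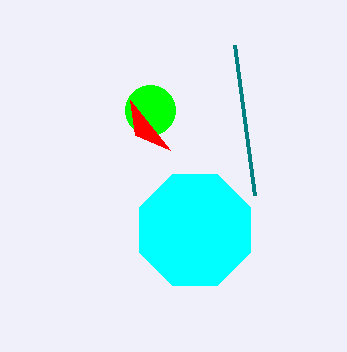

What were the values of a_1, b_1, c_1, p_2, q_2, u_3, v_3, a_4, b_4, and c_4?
a_1 = 150, b_1 = 110, c_1 = 25, p_2 = 255, q_2 = 195, u_3 = 130, v_3 = 100, a_4 = 195, b_4 = 230, c_4 = 60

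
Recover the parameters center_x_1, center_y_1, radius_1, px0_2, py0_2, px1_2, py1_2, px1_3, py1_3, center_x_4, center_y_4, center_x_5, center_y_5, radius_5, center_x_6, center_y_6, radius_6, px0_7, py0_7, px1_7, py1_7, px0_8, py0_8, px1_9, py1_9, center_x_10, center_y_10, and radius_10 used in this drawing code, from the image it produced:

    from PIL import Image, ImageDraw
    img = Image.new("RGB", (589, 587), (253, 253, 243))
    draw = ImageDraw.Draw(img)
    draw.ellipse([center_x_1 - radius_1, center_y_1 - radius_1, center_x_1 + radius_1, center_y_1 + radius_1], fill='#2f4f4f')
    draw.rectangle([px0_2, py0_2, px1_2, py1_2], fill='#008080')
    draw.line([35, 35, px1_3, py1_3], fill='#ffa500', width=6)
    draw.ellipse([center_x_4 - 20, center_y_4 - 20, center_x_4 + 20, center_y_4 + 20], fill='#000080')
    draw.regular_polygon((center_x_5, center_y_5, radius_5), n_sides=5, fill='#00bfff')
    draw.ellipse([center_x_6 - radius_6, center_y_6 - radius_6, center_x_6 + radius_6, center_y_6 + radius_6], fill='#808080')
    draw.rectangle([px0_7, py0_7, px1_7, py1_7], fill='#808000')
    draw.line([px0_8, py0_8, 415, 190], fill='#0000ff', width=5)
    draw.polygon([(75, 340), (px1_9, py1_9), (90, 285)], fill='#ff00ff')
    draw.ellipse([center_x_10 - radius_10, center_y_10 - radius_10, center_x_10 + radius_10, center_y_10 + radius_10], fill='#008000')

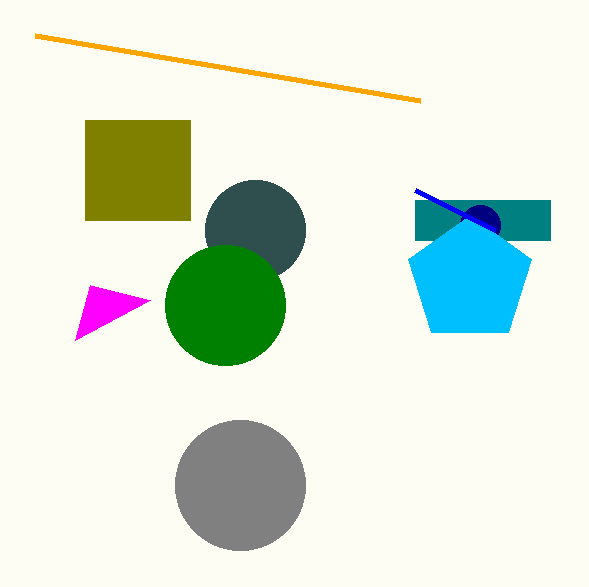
center_x_1 = 255
center_y_1 = 230
radius_1 = 50
px0_2 = 415
py0_2 = 200
px1_2 = 550
py1_2 = 240
px1_3 = 420
py1_3 = 100
center_x_4 = 480
center_y_4 = 225
center_x_5 = 470
center_y_5 = 280
radius_5 = 65
center_x_6 = 240
center_y_6 = 485
radius_6 = 65
px0_7 = 85
py0_7 = 120
px1_7 = 190
py1_7 = 220
px0_8 = 495
py0_8 = 230
px1_9 = 150
py1_9 = 300
center_x_10 = 225
center_y_10 = 305
radius_10 = 60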